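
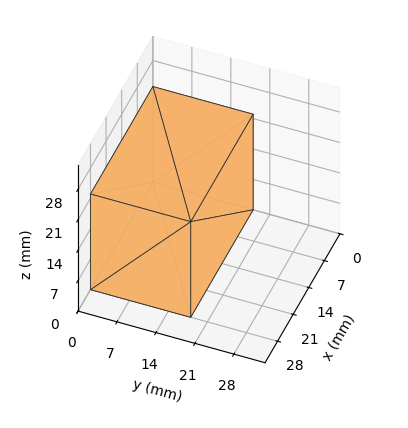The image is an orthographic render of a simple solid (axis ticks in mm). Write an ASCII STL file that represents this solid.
Reading the render: the shape is a rectangular box, roughly 28 × 18 mm footprint and 22 mm tall (dimensions read to the nearest mm from the axis ticks). For the STL, each face is triangulated and given an outward normal.

solid part
  facet normal 0.0000 0.0000 -1.0000
    outer loop
      vertex 28.00 18.00 0.00
      vertex 28.00 0.00 0.00
      vertex 0.00 0.00 0.00
    endloop
  endfacet
  facet normal 0.0000 0.0000 -1.0000
    outer loop
      vertex 0.00 18.00 0.00
      vertex 28.00 18.00 0.00
      vertex 0.00 0.00 0.00
    endloop
  endfacet
  facet normal 0.0000 0.0000 1.0000
    outer loop
      vertex 0.00 0.00 22.00
      vertex 28.00 0.00 22.00
      vertex 28.00 18.00 22.00
    endloop
  endfacet
  facet normal 0.0000 0.0000 1.0000
    outer loop
      vertex 0.00 0.00 22.00
      vertex 28.00 18.00 22.00
      vertex 0.00 18.00 22.00
    endloop
  endfacet
  facet normal 0.0000 -1.0000 0.0000
    outer loop
      vertex 0.00 0.00 0.00
      vertex 28.00 0.00 0.00
      vertex 28.00 0.00 22.00
    endloop
  endfacet
  facet normal 0.0000 -1.0000 0.0000
    outer loop
      vertex 0.00 0.00 0.00
      vertex 28.00 0.00 22.00
      vertex 0.00 0.00 22.00
    endloop
  endfacet
  facet normal 0.0000 1.0000 0.0000
    outer loop
      vertex 28.00 18.00 22.00
      vertex 28.00 18.00 0.00
      vertex 0.00 18.00 0.00
    endloop
  endfacet
  facet normal 0.0000 1.0000 0.0000
    outer loop
      vertex 0.00 18.00 22.00
      vertex 28.00 18.00 22.00
      vertex 0.00 18.00 0.00
    endloop
  endfacet
  facet normal -1.0000 0.0000 0.0000
    outer loop
      vertex 0.00 18.00 22.00
      vertex 0.00 18.00 0.00
      vertex 0.00 0.00 0.00
    endloop
  endfacet
  facet normal -1.0000 0.0000 0.0000
    outer loop
      vertex 0.00 0.00 22.00
      vertex 0.00 18.00 22.00
      vertex 0.00 0.00 0.00
    endloop
  endfacet
  facet normal 1.0000 0.0000 0.0000
    outer loop
      vertex 28.00 0.00 0.00
      vertex 28.00 18.00 0.00
      vertex 28.00 18.00 22.00
    endloop
  endfacet
  facet normal 1.0000 0.0000 0.0000
    outer loop
      vertex 28.00 0.00 0.00
      vertex 28.00 18.00 22.00
      vertex 28.00 0.00 22.00
    endloop
  endfacet
endsolid part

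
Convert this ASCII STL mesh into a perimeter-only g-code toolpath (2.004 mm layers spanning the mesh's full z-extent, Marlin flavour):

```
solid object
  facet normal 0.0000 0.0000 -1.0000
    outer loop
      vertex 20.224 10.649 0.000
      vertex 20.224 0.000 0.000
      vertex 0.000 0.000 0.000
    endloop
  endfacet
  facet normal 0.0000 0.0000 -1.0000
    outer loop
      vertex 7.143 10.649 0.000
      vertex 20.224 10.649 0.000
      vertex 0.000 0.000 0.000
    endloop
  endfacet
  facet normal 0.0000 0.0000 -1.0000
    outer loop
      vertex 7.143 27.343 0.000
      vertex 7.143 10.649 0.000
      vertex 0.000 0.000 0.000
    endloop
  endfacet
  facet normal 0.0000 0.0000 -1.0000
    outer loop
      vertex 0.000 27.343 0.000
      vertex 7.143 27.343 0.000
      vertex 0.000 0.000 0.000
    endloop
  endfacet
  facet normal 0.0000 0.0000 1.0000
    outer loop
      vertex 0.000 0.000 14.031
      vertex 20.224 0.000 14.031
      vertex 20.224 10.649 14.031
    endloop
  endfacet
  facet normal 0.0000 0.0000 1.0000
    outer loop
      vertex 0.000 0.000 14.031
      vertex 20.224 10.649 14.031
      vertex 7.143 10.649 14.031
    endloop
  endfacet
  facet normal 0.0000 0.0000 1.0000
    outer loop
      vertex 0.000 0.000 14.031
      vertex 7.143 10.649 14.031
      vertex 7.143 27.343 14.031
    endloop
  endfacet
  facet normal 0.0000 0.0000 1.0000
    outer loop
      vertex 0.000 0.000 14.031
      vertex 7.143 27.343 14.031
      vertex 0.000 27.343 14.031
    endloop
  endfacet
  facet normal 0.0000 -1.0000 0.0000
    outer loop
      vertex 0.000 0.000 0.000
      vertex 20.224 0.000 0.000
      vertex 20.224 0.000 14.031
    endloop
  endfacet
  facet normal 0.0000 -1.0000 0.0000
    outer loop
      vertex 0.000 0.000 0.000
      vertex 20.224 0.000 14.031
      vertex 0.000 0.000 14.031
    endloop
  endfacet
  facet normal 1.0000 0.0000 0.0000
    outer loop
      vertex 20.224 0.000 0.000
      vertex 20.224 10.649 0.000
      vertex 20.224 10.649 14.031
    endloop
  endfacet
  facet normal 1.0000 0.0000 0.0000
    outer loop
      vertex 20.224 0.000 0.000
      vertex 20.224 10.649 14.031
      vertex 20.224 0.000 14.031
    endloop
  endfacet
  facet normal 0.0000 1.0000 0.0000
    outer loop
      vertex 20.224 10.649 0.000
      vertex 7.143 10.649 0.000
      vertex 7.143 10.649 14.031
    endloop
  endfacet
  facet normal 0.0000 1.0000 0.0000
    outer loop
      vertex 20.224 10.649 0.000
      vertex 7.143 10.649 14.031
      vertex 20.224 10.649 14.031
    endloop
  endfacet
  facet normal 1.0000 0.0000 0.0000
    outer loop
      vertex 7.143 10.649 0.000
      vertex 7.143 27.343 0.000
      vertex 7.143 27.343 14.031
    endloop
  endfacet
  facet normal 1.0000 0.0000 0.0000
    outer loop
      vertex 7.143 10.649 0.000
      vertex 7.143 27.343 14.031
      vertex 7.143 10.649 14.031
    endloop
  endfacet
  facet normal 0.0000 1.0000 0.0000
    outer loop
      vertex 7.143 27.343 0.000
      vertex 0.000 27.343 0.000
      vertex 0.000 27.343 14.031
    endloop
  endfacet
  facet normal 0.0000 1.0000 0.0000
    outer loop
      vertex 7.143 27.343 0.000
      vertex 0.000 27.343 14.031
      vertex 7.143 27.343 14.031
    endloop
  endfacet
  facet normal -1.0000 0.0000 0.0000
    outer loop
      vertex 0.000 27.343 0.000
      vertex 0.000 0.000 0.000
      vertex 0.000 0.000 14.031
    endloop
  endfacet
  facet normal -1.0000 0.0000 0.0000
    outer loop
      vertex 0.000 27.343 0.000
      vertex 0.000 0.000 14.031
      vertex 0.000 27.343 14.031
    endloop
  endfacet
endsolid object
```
; perimeter-only toolpath
G21 ; units = mm
G90 ; absolute positioning
G28 ; home
; layer 1
G0 Z2.004
G0 X0.000 Y0.000
G1 X20.224 Y0.000
G1 X20.224 Y10.649
G1 X7.143 Y10.649
G1 X7.143 Y27.343
G1 X0.000 Y27.343
G1 X0.000 Y0.000
; layer 2
G0 Z4.009
G0 X0.000 Y0.000
G1 X20.224 Y0.000
G1 X20.224 Y10.649
G1 X7.143 Y10.649
G1 X7.143 Y27.343
G1 X0.000 Y27.343
G1 X0.000 Y0.000
; layer 3
G0 Z6.013
G0 X0.000 Y0.000
G1 X20.224 Y0.000
G1 X20.224 Y10.649
G1 X7.143 Y10.649
G1 X7.143 Y27.343
G1 X0.000 Y27.343
G1 X0.000 Y0.000
; layer 4
G0 Z8.018
G0 X0.000 Y0.000
G1 X20.224 Y0.000
G1 X20.224 Y10.649
G1 X7.143 Y10.649
G1 X7.143 Y27.343
G1 X0.000 Y27.343
G1 X0.000 Y0.000
; layer 5
G0 Z10.022
G0 X0.000 Y0.000
G1 X20.224 Y0.000
G1 X20.224 Y10.649
G1 X7.143 Y10.649
G1 X7.143 Y27.343
G1 X0.000 Y27.343
G1 X0.000 Y0.000
; layer 6
G0 Z12.027
G0 X0.000 Y0.000
G1 X20.224 Y0.000
G1 X20.224 Y10.649
G1 X7.143 Y10.649
G1 X7.143 Y27.343
G1 X0.000 Y27.343
G1 X0.000 Y0.000
; layer 7
G0 Z14.031
G0 X0.000 Y0.000
G1 X20.224 Y0.000
G1 X20.224 Y10.649
G1 X7.143 Y10.649
G1 X7.143 Y27.343
G1 X0.000 Y27.343
G1 X0.000 Y0.000
M2 ; end

The solid is an L-shaped prism: outer 20.2 × 27.3 mm, arm thicknesses ≈ 10.6 mm (horizontal) and 7.14 mm (vertical), extruded 14 mm in z. Slicing at Δz = 2.004 mm — 7 equal slices spanning the solid's height, so layer i sits at z = i·h/7 — gives 7 non-empty perimeters. Each is a 6-segment closed polygon; G0 lifts to the layer z and rapids to the start vertex, then G1 traces the edges.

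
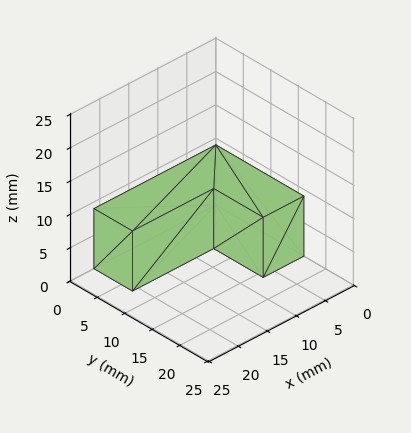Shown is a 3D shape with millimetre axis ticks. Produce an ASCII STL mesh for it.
Reading the render: the shape is an L-shaped prism: outer 21 × 16 mm, arm thicknesses ≈ 7 mm (horizontal) and 7 mm (vertical), extruded 9 mm in z (dimensions read to the nearest mm from the axis ticks). For the STL, each face is triangulated and given an outward normal.

solid part
  facet normal 0.0000 0.0000 -1.0000
    outer loop
      vertex 21.000 7.000 0.000
      vertex 21.000 0.000 0.000
      vertex 0.000 0.000 0.000
    endloop
  endfacet
  facet normal 0.0000 0.0000 -1.0000
    outer loop
      vertex 7.000 7.000 0.000
      vertex 21.000 7.000 0.000
      vertex 0.000 0.000 0.000
    endloop
  endfacet
  facet normal 0.0000 0.0000 -1.0000
    outer loop
      vertex 7.000 16.000 0.000
      vertex 7.000 7.000 0.000
      vertex 0.000 0.000 0.000
    endloop
  endfacet
  facet normal 0.0000 0.0000 -1.0000
    outer loop
      vertex 0.000 16.000 0.000
      vertex 7.000 16.000 0.000
      vertex 0.000 0.000 0.000
    endloop
  endfacet
  facet normal 0.0000 0.0000 1.0000
    outer loop
      vertex 0.000 0.000 9.000
      vertex 21.000 0.000 9.000
      vertex 21.000 7.000 9.000
    endloop
  endfacet
  facet normal 0.0000 0.0000 1.0000
    outer loop
      vertex 0.000 0.000 9.000
      vertex 21.000 7.000 9.000
      vertex 7.000 7.000 9.000
    endloop
  endfacet
  facet normal 0.0000 0.0000 1.0000
    outer loop
      vertex 0.000 0.000 9.000
      vertex 7.000 7.000 9.000
      vertex 7.000 16.000 9.000
    endloop
  endfacet
  facet normal 0.0000 0.0000 1.0000
    outer loop
      vertex 0.000 0.000 9.000
      vertex 7.000 16.000 9.000
      vertex 0.000 16.000 9.000
    endloop
  endfacet
  facet normal 0.0000 -1.0000 0.0000
    outer loop
      vertex 0.000 0.000 0.000
      vertex 21.000 0.000 0.000
      vertex 21.000 0.000 9.000
    endloop
  endfacet
  facet normal 0.0000 -1.0000 0.0000
    outer loop
      vertex 0.000 0.000 0.000
      vertex 21.000 0.000 9.000
      vertex 0.000 0.000 9.000
    endloop
  endfacet
  facet normal 1.0000 0.0000 0.0000
    outer loop
      vertex 21.000 0.000 0.000
      vertex 21.000 7.000 0.000
      vertex 21.000 7.000 9.000
    endloop
  endfacet
  facet normal 1.0000 0.0000 0.0000
    outer loop
      vertex 21.000 0.000 0.000
      vertex 21.000 7.000 9.000
      vertex 21.000 0.000 9.000
    endloop
  endfacet
  facet normal 0.0000 1.0000 0.0000
    outer loop
      vertex 21.000 7.000 0.000
      vertex 7.000 7.000 0.000
      vertex 7.000 7.000 9.000
    endloop
  endfacet
  facet normal 0.0000 1.0000 0.0000
    outer loop
      vertex 21.000 7.000 0.000
      vertex 7.000 7.000 9.000
      vertex 21.000 7.000 9.000
    endloop
  endfacet
  facet normal 1.0000 0.0000 0.0000
    outer loop
      vertex 7.000 7.000 0.000
      vertex 7.000 16.000 0.000
      vertex 7.000 16.000 9.000
    endloop
  endfacet
  facet normal 1.0000 0.0000 0.0000
    outer loop
      vertex 7.000 7.000 0.000
      vertex 7.000 16.000 9.000
      vertex 7.000 7.000 9.000
    endloop
  endfacet
  facet normal 0.0000 1.0000 0.0000
    outer loop
      vertex 7.000 16.000 0.000
      vertex 0.000 16.000 0.000
      vertex 0.000 16.000 9.000
    endloop
  endfacet
  facet normal 0.0000 1.0000 0.0000
    outer loop
      vertex 7.000 16.000 0.000
      vertex 0.000 16.000 9.000
      vertex 7.000 16.000 9.000
    endloop
  endfacet
  facet normal -1.0000 0.0000 0.0000
    outer loop
      vertex 0.000 16.000 0.000
      vertex 0.000 0.000 0.000
      vertex 0.000 0.000 9.000
    endloop
  endfacet
  facet normal -1.0000 0.0000 0.0000
    outer loop
      vertex 0.000 16.000 0.000
      vertex 0.000 0.000 9.000
      vertex 0.000 16.000 9.000
    endloop
  endfacet
endsolid part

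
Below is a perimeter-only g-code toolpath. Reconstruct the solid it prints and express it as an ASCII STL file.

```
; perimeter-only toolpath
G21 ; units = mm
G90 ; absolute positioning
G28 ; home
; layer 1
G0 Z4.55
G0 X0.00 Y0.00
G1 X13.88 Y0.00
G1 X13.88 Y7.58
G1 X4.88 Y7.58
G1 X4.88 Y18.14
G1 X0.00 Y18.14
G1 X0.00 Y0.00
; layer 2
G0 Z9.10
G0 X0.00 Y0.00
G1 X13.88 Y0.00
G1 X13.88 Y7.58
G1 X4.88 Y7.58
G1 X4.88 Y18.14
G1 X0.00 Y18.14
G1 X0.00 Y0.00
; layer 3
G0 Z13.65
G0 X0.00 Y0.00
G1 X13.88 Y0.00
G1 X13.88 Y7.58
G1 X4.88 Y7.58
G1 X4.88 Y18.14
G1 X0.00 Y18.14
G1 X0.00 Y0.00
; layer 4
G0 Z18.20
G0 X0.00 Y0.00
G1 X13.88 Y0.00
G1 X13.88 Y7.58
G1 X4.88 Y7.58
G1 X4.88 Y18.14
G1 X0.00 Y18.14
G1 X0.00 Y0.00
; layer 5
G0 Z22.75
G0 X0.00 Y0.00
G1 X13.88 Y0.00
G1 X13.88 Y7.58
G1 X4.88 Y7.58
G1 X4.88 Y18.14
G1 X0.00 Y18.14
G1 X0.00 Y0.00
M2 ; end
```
solid part
  facet normal 0.0000 0.0000 -1.0000
    outer loop
      vertex 13.88 7.58 0.00
      vertex 13.88 0.00 0.00
      vertex 0.00 0.00 0.00
    endloop
  endfacet
  facet normal 0.0000 0.0000 -1.0000
    outer loop
      vertex 4.88 7.58 0.00
      vertex 13.88 7.58 0.00
      vertex 0.00 0.00 0.00
    endloop
  endfacet
  facet normal 0.0000 0.0000 -1.0000
    outer loop
      vertex 4.88 18.14 0.00
      vertex 4.88 7.58 0.00
      vertex 0.00 0.00 0.00
    endloop
  endfacet
  facet normal 0.0000 0.0000 -1.0000
    outer loop
      vertex 0.00 18.14 0.00
      vertex 4.88 18.14 0.00
      vertex 0.00 0.00 0.00
    endloop
  endfacet
  facet normal 0.0000 0.0000 1.0000
    outer loop
      vertex 0.00 0.00 22.75
      vertex 13.88 0.00 22.75
      vertex 13.88 7.58 22.75
    endloop
  endfacet
  facet normal 0.0000 0.0000 1.0000
    outer loop
      vertex 0.00 0.00 22.75
      vertex 13.88 7.58 22.75
      vertex 4.88 7.58 22.75
    endloop
  endfacet
  facet normal 0.0000 0.0000 1.0000
    outer loop
      vertex 0.00 0.00 22.75
      vertex 4.88 7.58 22.75
      vertex 4.88 18.14 22.75
    endloop
  endfacet
  facet normal 0.0000 0.0000 1.0000
    outer loop
      vertex 0.00 0.00 22.75
      vertex 4.88 18.14 22.75
      vertex 0.00 18.14 22.75
    endloop
  endfacet
  facet normal 0.0000 -1.0000 0.0000
    outer loop
      vertex 0.00 0.00 0.00
      vertex 13.88 0.00 0.00
      vertex 13.88 0.00 22.75
    endloop
  endfacet
  facet normal 0.0000 -1.0000 0.0000
    outer loop
      vertex 0.00 0.00 0.00
      vertex 13.88 0.00 22.75
      vertex 0.00 0.00 22.75
    endloop
  endfacet
  facet normal 1.0000 0.0000 0.0000
    outer loop
      vertex 13.88 0.00 0.00
      vertex 13.88 7.58 0.00
      vertex 13.88 7.58 22.75
    endloop
  endfacet
  facet normal 1.0000 0.0000 0.0000
    outer loop
      vertex 13.88 0.00 0.00
      vertex 13.88 7.58 22.75
      vertex 13.88 0.00 22.75
    endloop
  endfacet
  facet normal 0.0000 1.0000 0.0000
    outer loop
      vertex 13.88 7.58 0.00
      vertex 4.88 7.58 0.00
      vertex 4.88 7.58 22.75
    endloop
  endfacet
  facet normal 0.0000 1.0000 0.0000
    outer loop
      vertex 13.88 7.58 0.00
      vertex 4.88 7.58 22.75
      vertex 13.88 7.58 22.75
    endloop
  endfacet
  facet normal 1.0000 0.0000 0.0000
    outer loop
      vertex 4.88 7.58 0.00
      vertex 4.88 18.14 0.00
      vertex 4.88 18.14 22.75
    endloop
  endfacet
  facet normal 1.0000 0.0000 0.0000
    outer loop
      vertex 4.88 7.58 0.00
      vertex 4.88 18.14 22.75
      vertex 4.88 7.58 22.75
    endloop
  endfacet
  facet normal 0.0000 1.0000 0.0000
    outer loop
      vertex 4.88 18.14 0.00
      vertex 0.00 18.14 0.00
      vertex 0.00 18.14 22.75
    endloop
  endfacet
  facet normal 0.0000 1.0000 0.0000
    outer loop
      vertex 4.88 18.14 0.00
      vertex 0.00 18.14 22.75
      vertex 4.88 18.14 22.75
    endloop
  endfacet
  facet normal -1.0000 0.0000 0.0000
    outer loop
      vertex 0.00 18.14 0.00
      vertex 0.00 0.00 0.00
      vertex 0.00 0.00 22.75
    endloop
  endfacet
  facet normal -1.0000 0.0000 0.0000
    outer loop
      vertex 0.00 18.14 0.00
      vertex 0.00 0.00 22.75
      vertex 0.00 18.14 22.75
    endloop
  endfacet
endsolid part

The G0 Z moves step by Δz≈4.55 mm. Every layer's G1 loop is the same polygon, so the solid is a straight extrusion of it from z=0 to z≈22.8. Closing with flat bottom and top caps and triangulating gives 20 facets — an L-shaped prism: outer 13.9 × 18.1 mm, arm thicknesses ≈ 7.58 mm (horizontal) and 4.88 mm (vertical), extruded 22.8 mm in z.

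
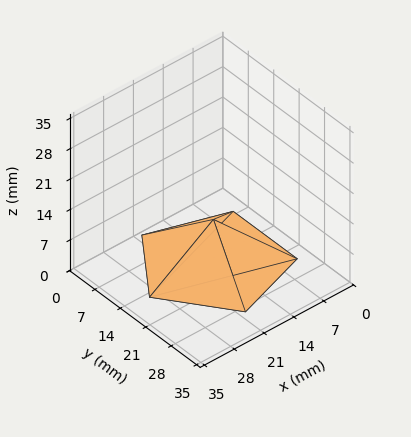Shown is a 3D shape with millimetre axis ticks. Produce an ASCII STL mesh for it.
Reading the render: the shape is a regular 5-sided pyramid, base circumscribed radius ≈ 15 mm, apex at z ≈ 10 mm (dimensions read to the nearest mm from the axis ticks). For the STL, each face is triangulated and given an outward normal.

solid part
  facet normal 0.0000 0.0000 -1.0000
    outer loop
      vertex 2.86 23.82 0.00
      vertex 19.64 29.27 0.00
      vertex 30.00 15.00 0.00
    endloop
  endfacet
  facet normal 0.0000 0.0000 -1.0000
    outer loop
      vertex 2.86 6.18 0.00
      vertex 2.86 23.82 0.00
      vertex 30.00 15.00 0.00
    endloop
  endfacet
  facet normal 0.0000 0.0000 -1.0000
    outer loop
      vertex 19.64 0.73 0.00
      vertex 2.86 6.18 0.00
      vertex 30.00 15.00 0.00
    endloop
  endfacet
  facet normal 0.5145 0.3736 0.7718
    outer loop
      vertex 30.00 15.00 0.00
      vertex 19.64 29.27 0.00
      vertex 15.00 15.00 10.00
    endloop
  endfacet
  facet normal -0.1964 0.6047 0.7718
    outer loop
      vertex 19.64 29.27 0.00
      vertex 2.86 23.82 0.00
      vertex 15.00 15.00 10.00
    endloop
  endfacet
  facet normal -0.6358 0.0000 0.7719
    outer loop
      vertex 2.86 23.82 0.00
      vertex 2.86 6.18 0.00
      vertex 15.00 15.00 10.00
    endloop
  endfacet
  facet normal -0.1964 -0.6047 0.7718
    outer loop
      vertex 2.86 6.18 0.00
      vertex 19.64 0.73 0.00
      vertex 15.00 15.00 10.00
    endloop
  endfacet
  facet normal 0.5145 -0.3736 0.7718
    outer loop
      vertex 19.64 0.73 0.00
      vertex 30.00 15.00 0.00
      vertex 15.00 15.00 10.00
    endloop
  endfacet
endsolid part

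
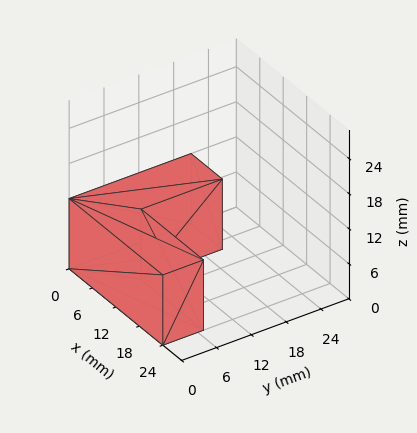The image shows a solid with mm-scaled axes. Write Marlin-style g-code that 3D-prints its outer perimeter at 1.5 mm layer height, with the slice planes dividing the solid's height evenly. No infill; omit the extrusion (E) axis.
Reading the render: the shape is an L-shaped prism: outer 24 × 21 mm, arm thicknesses ≈ 7 mm (horizontal) and 8 mm (vertical), extruded 12 mm in z (dimensions read to the nearest mm from the axis ticks). For the g-code, the solid's height is divided into equal slices at the stated Δz and each level perimeter traced with G1 moves after a G0 lift.

; perimeter-only toolpath
G21 ; units = mm
G90 ; absolute positioning
G28 ; home
; layer 1
G0 Z1.5
G0 X0.0 Y0.0
G1 X24.0 Y0.0
G1 X24.0 Y7.0
G1 X8.0 Y7.0
G1 X8.0 Y21.0
G1 X0.0 Y21.0
G1 X0.0 Y0.0
; layer 2
G0 Z3.0
G0 X0.0 Y0.0
G1 X24.0 Y0.0
G1 X24.0 Y7.0
G1 X8.0 Y7.0
G1 X8.0 Y21.0
G1 X0.0 Y21.0
G1 X0.0 Y0.0
; layer 3
G0 Z4.5
G0 X0.0 Y0.0
G1 X24.0 Y0.0
G1 X24.0 Y7.0
G1 X8.0 Y7.0
G1 X8.0 Y21.0
G1 X0.0 Y21.0
G1 X0.0 Y0.0
; layer 4
G0 Z6.0
G0 X0.0 Y0.0
G1 X24.0 Y0.0
G1 X24.0 Y7.0
G1 X8.0 Y7.0
G1 X8.0 Y21.0
G1 X0.0 Y21.0
G1 X0.0 Y0.0
; layer 5
G0 Z7.5
G0 X0.0 Y0.0
G1 X24.0 Y0.0
G1 X24.0 Y7.0
G1 X8.0 Y7.0
G1 X8.0 Y21.0
G1 X0.0 Y21.0
G1 X0.0 Y0.0
; layer 6
G0 Z9.0
G0 X0.0 Y0.0
G1 X24.0 Y0.0
G1 X24.0 Y7.0
G1 X8.0 Y7.0
G1 X8.0 Y21.0
G1 X0.0 Y21.0
G1 X0.0 Y0.0
; layer 7
G0 Z10.5
G0 X0.0 Y0.0
G1 X24.0 Y0.0
G1 X24.0 Y7.0
G1 X8.0 Y7.0
G1 X8.0 Y21.0
G1 X0.0 Y21.0
G1 X0.0 Y0.0
; layer 8
G0 Z12.0
G0 X0.0 Y0.0
G1 X24.0 Y0.0
G1 X24.0 Y7.0
G1 X8.0 Y7.0
G1 X8.0 Y21.0
G1 X0.0 Y21.0
G1 X0.0 Y0.0
M2 ; end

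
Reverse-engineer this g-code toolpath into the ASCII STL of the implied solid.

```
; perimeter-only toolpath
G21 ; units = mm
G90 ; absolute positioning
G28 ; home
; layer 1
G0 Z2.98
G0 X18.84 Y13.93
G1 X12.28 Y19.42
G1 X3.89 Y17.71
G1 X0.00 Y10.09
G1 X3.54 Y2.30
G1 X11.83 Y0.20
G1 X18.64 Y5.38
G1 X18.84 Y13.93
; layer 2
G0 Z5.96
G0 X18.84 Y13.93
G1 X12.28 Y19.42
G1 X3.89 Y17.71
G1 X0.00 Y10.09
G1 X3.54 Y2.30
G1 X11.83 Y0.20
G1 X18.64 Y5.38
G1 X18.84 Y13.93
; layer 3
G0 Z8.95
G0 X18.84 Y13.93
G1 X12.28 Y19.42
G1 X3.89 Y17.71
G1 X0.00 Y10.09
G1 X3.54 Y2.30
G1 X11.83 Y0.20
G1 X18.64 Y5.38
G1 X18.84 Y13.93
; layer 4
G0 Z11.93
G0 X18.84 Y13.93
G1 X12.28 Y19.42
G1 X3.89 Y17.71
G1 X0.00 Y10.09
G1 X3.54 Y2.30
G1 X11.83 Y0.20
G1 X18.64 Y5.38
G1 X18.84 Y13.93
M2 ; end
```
solid part
  facet normal 0.0000 0.0000 -1.0000
    outer loop
      vertex 3.89 17.71 0.00
      vertex 12.28 19.42 0.00
      vertex 18.84 13.93 0.00
    endloop
  endfacet
  facet normal 0.0000 0.0000 -1.0000
    outer loop
      vertex 0.00 10.09 0.00
      vertex 3.89 17.71 0.00
      vertex 18.84 13.93 0.00
    endloop
  endfacet
  facet normal 0.0000 0.0000 -1.0000
    outer loop
      vertex 3.54 2.30 0.00
      vertex 0.00 10.09 0.00
      vertex 18.84 13.93 0.00
    endloop
  endfacet
  facet normal 0.0000 0.0000 -1.0000
    outer loop
      vertex 11.83 0.20 0.00
      vertex 3.54 2.30 0.00
      vertex 18.84 13.93 0.00
    endloop
  endfacet
  facet normal 0.0000 0.0000 -1.0000
    outer loop
      vertex 18.64 5.38 0.00
      vertex 11.83 0.20 0.00
      vertex 18.84 13.93 0.00
    endloop
  endfacet
  facet normal 0.0000 0.0000 1.0000
    outer loop
      vertex 18.84 13.93 11.93
      vertex 12.28 19.42 11.93
      vertex 3.89 17.71 11.93
    endloop
  endfacet
  facet normal 0.0000 0.0000 1.0000
    outer loop
      vertex 18.84 13.93 11.93
      vertex 3.89 17.71 11.93
      vertex 0.00 10.09 11.93
    endloop
  endfacet
  facet normal 0.0000 0.0000 1.0000
    outer loop
      vertex 18.84 13.93 11.93
      vertex 0.00 10.09 11.93
      vertex 3.54 2.30 11.93
    endloop
  endfacet
  facet normal 0.0000 0.0000 1.0000
    outer loop
      vertex 18.84 13.93 11.93
      vertex 3.54 2.30 11.93
      vertex 11.83 0.20 11.93
    endloop
  endfacet
  facet normal 0.0000 0.0000 1.0000
    outer loop
      vertex 18.84 13.93 11.93
      vertex 11.83 0.20 11.93
      vertex 18.64 5.38 11.93
    endloop
  endfacet
  facet normal 0.6418 0.7669 0.0000
    outer loop
      vertex 18.84 13.93 0.00
      vertex 12.28 19.42 0.00
      vertex 12.28 19.42 11.93
    endloop
  endfacet
  facet normal 0.6418 0.7669 0.0000
    outer loop
      vertex 18.84 13.93 0.00
      vertex 12.28 19.42 11.93
      vertex 18.84 13.93 11.93
    endloop
  endfacet
  facet normal -0.1997 0.9799 0.0000
    outer loop
      vertex 12.28 19.42 0.00
      vertex 3.89 17.71 0.00
      vertex 3.89 17.71 11.93
    endloop
  endfacet
  facet normal -0.1997 0.9799 0.0000
    outer loop
      vertex 12.28 19.42 0.00
      vertex 3.89 17.71 11.93
      vertex 12.28 19.42 11.93
    endloop
  endfacet
  facet normal -0.8907 0.4547 0.0000
    outer loop
      vertex 3.89 17.71 0.00
      vertex 0.00 10.09 0.00
      vertex 0.00 10.09 11.93
    endloop
  endfacet
  facet normal -0.8907 0.4547 0.0000
    outer loop
      vertex 3.89 17.71 0.00
      vertex 0.00 10.09 11.93
      vertex 3.89 17.71 11.93
    endloop
  endfacet
  facet normal -0.9104 -0.4137 0.0000
    outer loop
      vertex 0.00 10.09 0.00
      vertex 3.54 2.30 0.00
      vertex 3.54 2.30 11.93
    endloop
  endfacet
  facet normal -0.9104 -0.4137 0.0000
    outer loop
      vertex 0.00 10.09 0.00
      vertex 3.54 2.30 11.93
      vertex 0.00 10.09 11.93
    endloop
  endfacet
  facet normal -0.2456 -0.9694 0.0000
    outer loop
      vertex 3.54 2.30 0.00
      vertex 11.83 0.20 0.00
      vertex 11.83 0.20 11.93
    endloop
  endfacet
  facet normal -0.2456 -0.9694 0.0000
    outer loop
      vertex 3.54 2.30 0.00
      vertex 11.83 0.20 11.93
      vertex 3.54 2.30 11.93
    endloop
  endfacet
  facet normal 0.6054 -0.7959 0.0000
    outer loop
      vertex 11.83 0.20 0.00
      vertex 18.64 5.38 0.00
      vertex 18.64 5.38 11.93
    endloop
  endfacet
  facet normal 0.6054 -0.7959 0.0000
    outer loop
      vertex 11.83 0.20 0.00
      vertex 18.64 5.38 11.93
      vertex 11.83 0.20 11.93
    endloop
  endfacet
  facet normal 0.9997 -0.0234 0.0000
    outer loop
      vertex 18.64 5.38 0.00
      vertex 18.84 13.93 0.00
      vertex 18.84 13.93 11.93
    endloop
  endfacet
  facet normal 0.9997 -0.0234 0.0000
    outer loop
      vertex 18.64 5.38 0.00
      vertex 18.84 13.93 11.93
      vertex 18.64 5.38 11.93
    endloop
  endfacet
endsolid part

The G0 Z moves step by Δz≈2.98 mm. Every layer's G1 loop is the same polygon, so the solid is a straight extrusion of it from z=0 to z≈11.9. Closing with flat bottom and top caps and triangulating gives 24 facets — a regular 7-sided prism (a cylinder approximated with 7 flat sides), circumscribed radius ≈ 9.86 mm, height ≈ 11.9 mm.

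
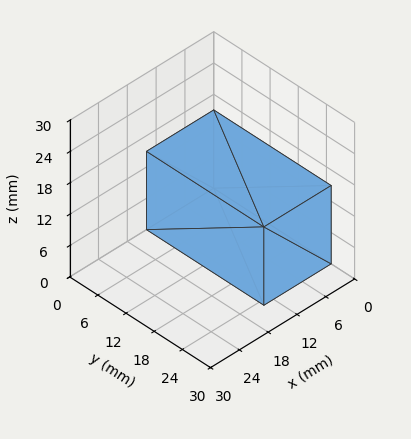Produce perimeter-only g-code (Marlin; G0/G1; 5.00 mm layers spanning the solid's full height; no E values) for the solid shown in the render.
Reading the render: the shape is a rectangular box, roughly 14 × 25 mm footprint and 15 mm tall (dimensions read to the nearest mm from the axis ticks). For the g-code, the solid's height is divided into equal slices at the stated Δz and each level perimeter traced with G1 moves after a G0 lift.

; perimeter-only toolpath
G21 ; units = mm
G90 ; absolute positioning
G28 ; home
; layer 1
G0 Z5.00
G0 X0.00 Y0.00
G1 X14.00 Y0.00
G1 X14.00 Y25.00
G1 X0.00 Y25.00
G1 X0.00 Y0.00
; layer 2
G0 Z10.00
G0 X0.00 Y0.00
G1 X14.00 Y0.00
G1 X14.00 Y25.00
G1 X0.00 Y25.00
G1 X0.00 Y0.00
; layer 3
G0 Z15.00
G0 X0.00 Y0.00
G1 X14.00 Y0.00
G1 X14.00 Y25.00
G1 X0.00 Y25.00
G1 X0.00 Y0.00
M2 ; end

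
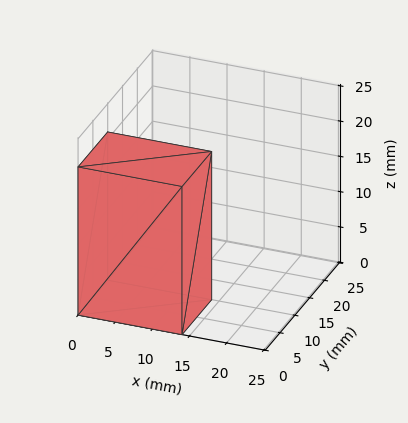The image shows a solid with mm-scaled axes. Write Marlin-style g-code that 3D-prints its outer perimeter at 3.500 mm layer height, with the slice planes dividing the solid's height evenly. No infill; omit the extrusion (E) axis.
Reading the render: the shape is a rectangular box, roughly 14 × 10 mm footprint and 21 mm tall (dimensions read to the nearest mm from the axis ticks). For the g-code, the solid's height is divided into equal slices at the stated Δz and each level perimeter traced with G1 moves after a G0 lift.

; perimeter-only toolpath
G21 ; units = mm
G90 ; absolute positioning
G28 ; home
; layer 1
G0 Z3.500
G0 X0.000 Y0.000
G1 X14.000 Y0.000
G1 X14.000 Y10.000
G1 X0.000 Y10.000
G1 X0.000 Y0.000
; layer 2
G0 Z7.000
G0 X0.000 Y0.000
G1 X14.000 Y0.000
G1 X14.000 Y10.000
G1 X0.000 Y10.000
G1 X0.000 Y0.000
; layer 3
G0 Z10.500
G0 X0.000 Y0.000
G1 X14.000 Y0.000
G1 X14.000 Y10.000
G1 X0.000 Y10.000
G1 X0.000 Y0.000
; layer 4
G0 Z14.000
G0 X0.000 Y0.000
G1 X14.000 Y0.000
G1 X14.000 Y10.000
G1 X0.000 Y10.000
G1 X0.000 Y0.000
; layer 5
G0 Z17.500
G0 X0.000 Y0.000
G1 X14.000 Y0.000
G1 X14.000 Y10.000
G1 X0.000 Y10.000
G1 X0.000 Y0.000
; layer 6
G0 Z21.000
G0 X0.000 Y0.000
G1 X14.000 Y0.000
G1 X14.000 Y10.000
G1 X0.000 Y10.000
G1 X0.000 Y0.000
M2 ; end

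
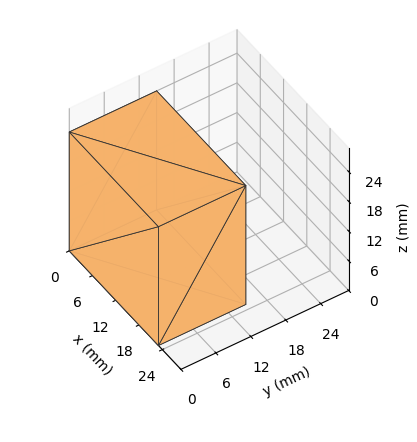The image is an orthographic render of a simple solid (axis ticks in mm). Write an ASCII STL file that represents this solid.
Reading the render: the shape is a rectangular box, roughly 23 × 15 mm footprint and 24 mm tall (dimensions read to the nearest mm from the axis ticks). For the STL, each face is triangulated and given an outward normal.

solid part
  facet normal 0.0000 0.0000 -1.0000
    outer loop
      vertex 23.000 15.000 0.000
      vertex 23.000 0.000 0.000
      vertex 0.000 0.000 0.000
    endloop
  endfacet
  facet normal 0.0000 0.0000 -1.0000
    outer loop
      vertex 0.000 15.000 0.000
      vertex 23.000 15.000 0.000
      vertex 0.000 0.000 0.000
    endloop
  endfacet
  facet normal 0.0000 0.0000 1.0000
    outer loop
      vertex 0.000 0.000 24.000
      vertex 23.000 0.000 24.000
      vertex 23.000 15.000 24.000
    endloop
  endfacet
  facet normal 0.0000 0.0000 1.0000
    outer loop
      vertex 0.000 0.000 24.000
      vertex 23.000 15.000 24.000
      vertex 0.000 15.000 24.000
    endloop
  endfacet
  facet normal 0.0000 -1.0000 0.0000
    outer loop
      vertex 0.000 0.000 0.000
      vertex 23.000 0.000 0.000
      vertex 23.000 0.000 24.000
    endloop
  endfacet
  facet normal 0.0000 -1.0000 0.0000
    outer loop
      vertex 0.000 0.000 0.000
      vertex 23.000 0.000 24.000
      vertex 0.000 0.000 24.000
    endloop
  endfacet
  facet normal 0.0000 1.0000 0.0000
    outer loop
      vertex 23.000 15.000 24.000
      vertex 23.000 15.000 0.000
      vertex 0.000 15.000 0.000
    endloop
  endfacet
  facet normal 0.0000 1.0000 0.0000
    outer loop
      vertex 0.000 15.000 24.000
      vertex 23.000 15.000 24.000
      vertex 0.000 15.000 0.000
    endloop
  endfacet
  facet normal -1.0000 0.0000 0.0000
    outer loop
      vertex 0.000 15.000 24.000
      vertex 0.000 15.000 0.000
      vertex 0.000 0.000 0.000
    endloop
  endfacet
  facet normal -1.0000 0.0000 0.0000
    outer loop
      vertex 0.000 0.000 24.000
      vertex 0.000 15.000 24.000
      vertex 0.000 0.000 0.000
    endloop
  endfacet
  facet normal 1.0000 0.0000 0.0000
    outer loop
      vertex 23.000 0.000 0.000
      vertex 23.000 15.000 0.000
      vertex 23.000 15.000 24.000
    endloop
  endfacet
  facet normal 1.0000 0.0000 0.0000
    outer loop
      vertex 23.000 0.000 0.000
      vertex 23.000 15.000 24.000
      vertex 23.000 0.000 24.000
    endloop
  endfacet
endsolid part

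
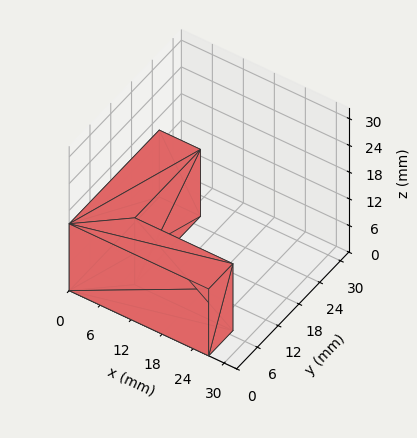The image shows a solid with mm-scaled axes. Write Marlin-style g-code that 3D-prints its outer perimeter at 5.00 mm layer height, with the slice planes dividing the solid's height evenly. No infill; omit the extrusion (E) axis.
Reading the render: the shape is an L-shaped prism: outer 27 × 26 mm, arm thicknesses ≈ 7 mm (horizontal) and 8 mm (vertical), extruded 15 mm in z (dimensions read to the nearest mm from the axis ticks). For the g-code, the solid's height is divided into equal slices at the stated Δz and each level perimeter traced with G1 moves after a G0 lift.

; perimeter-only toolpath
G21 ; units = mm
G90 ; absolute positioning
G28 ; home
; layer 1
G0 Z5.00
G0 X0.00 Y0.00
G1 X27.00 Y0.00
G1 X27.00 Y7.00
G1 X8.00 Y7.00
G1 X8.00 Y26.00
G1 X0.00 Y26.00
G1 X0.00 Y0.00
; layer 2
G0 Z10.00
G0 X0.00 Y0.00
G1 X27.00 Y0.00
G1 X27.00 Y7.00
G1 X8.00 Y7.00
G1 X8.00 Y26.00
G1 X0.00 Y26.00
G1 X0.00 Y0.00
; layer 3
G0 Z15.00
G0 X0.00 Y0.00
G1 X27.00 Y0.00
G1 X27.00 Y7.00
G1 X8.00 Y7.00
G1 X8.00 Y26.00
G1 X0.00 Y26.00
G1 X0.00 Y0.00
M2 ; end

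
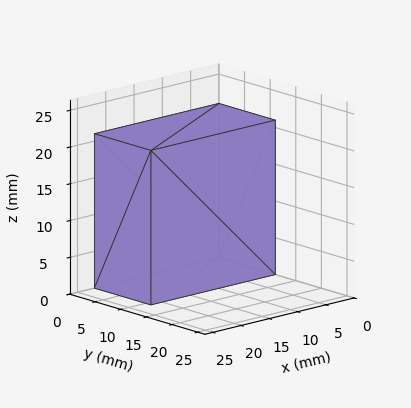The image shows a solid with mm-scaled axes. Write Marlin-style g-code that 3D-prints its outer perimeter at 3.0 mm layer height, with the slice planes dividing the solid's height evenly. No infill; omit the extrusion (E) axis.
Reading the render: the shape is a rectangular box, roughly 22 × 11 mm footprint and 21 mm tall (dimensions read to the nearest mm from the axis ticks). For the g-code, the solid's height is divided into equal slices at the stated Δz and each level perimeter traced with G1 moves after a G0 lift.

; perimeter-only toolpath
G21 ; units = mm
G90 ; absolute positioning
G28 ; home
; layer 1
G0 Z3.0
G0 X0.0 Y0.0
G1 X22.0 Y0.0
G1 X22.0 Y11.0
G1 X0.0 Y11.0
G1 X0.0 Y0.0
; layer 2
G0 Z6.0
G0 X0.0 Y0.0
G1 X22.0 Y0.0
G1 X22.0 Y11.0
G1 X0.0 Y11.0
G1 X0.0 Y0.0
; layer 3
G0 Z9.0
G0 X0.0 Y0.0
G1 X22.0 Y0.0
G1 X22.0 Y11.0
G1 X0.0 Y11.0
G1 X0.0 Y0.0
; layer 4
G0 Z12.0
G0 X0.0 Y0.0
G1 X22.0 Y0.0
G1 X22.0 Y11.0
G1 X0.0 Y11.0
G1 X0.0 Y0.0
; layer 5
G0 Z15.0
G0 X0.0 Y0.0
G1 X22.0 Y0.0
G1 X22.0 Y11.0
G1 X0.0 Y11.0
G1 X0.0 Y0.0
; layer 6
G0 Z18.0
G0 X0.0 Y0.0
G1 X22.0 Y0.0
G1 X22.0 Y11.0
G1 X0.0 Y11.0
G1 X0.0 Y0.0
; layer 7
G0 Z21.0
G0 X0.0 Y0.0
G1 X22.0 Y0.0
G1 X22.0 Y11.0
G1 X0.0 Y11.0
G1 X0.0 Y0.0
M2 ; end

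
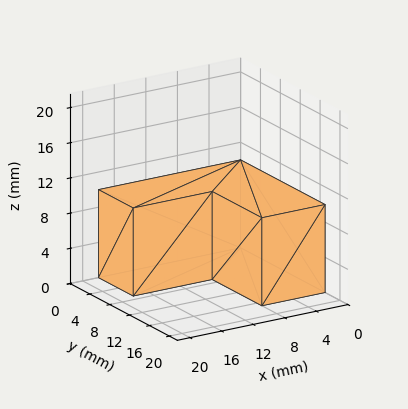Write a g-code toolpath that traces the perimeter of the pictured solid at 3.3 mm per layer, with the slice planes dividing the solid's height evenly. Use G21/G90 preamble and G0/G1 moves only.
Reading the render: the shape is an L-shaped prism: outer 18 × 17 mm, arm thicknesses ≈ 7 mm (horizontal) and 8 mm (vertical), extruded 10 mm in z (dimensions read to the nearest mm from the axis ticks). For the g-code, the solid's height is divided into equal slices at the stated Δz and each level perimeter traced with G1 moves after a G0 lift.

; perimeter-only toolpath
G21 ; units = mm
G90 ; absolute positioning
G28 ; home
; layer 1
G0 Z3.3
G0 X0.0 Y0.0
G1 X18.0 Y0.0
G1 X18.0 Y7.0
G1 X8.0 Y7.0
G1 X8.0 Y17.0
G1 X0.0 Y17.0
G1 X0.0 Y0.0
; layer 2
G0 Z6.7
G0 X0.0 Y0.0
G1 X18.0 Y0.0
G1 X18.0 Y7.0
G1 X8.0 Y7.0
G1 X8.0 Y17.0
G1 X0.0 Y17.0
G1 X0.0 Y0.0
; layer 3
G0 Z10.0
G0 X0.0 Y0.0
G1 X18.0 Y0.0
G1 X18.0 Y7.0
G1 X8.0 Y7.0
G1 X8.0 Y17.0
G1 X0.0 Y17.0
G1 X0.0 Y0.0
M2 ; end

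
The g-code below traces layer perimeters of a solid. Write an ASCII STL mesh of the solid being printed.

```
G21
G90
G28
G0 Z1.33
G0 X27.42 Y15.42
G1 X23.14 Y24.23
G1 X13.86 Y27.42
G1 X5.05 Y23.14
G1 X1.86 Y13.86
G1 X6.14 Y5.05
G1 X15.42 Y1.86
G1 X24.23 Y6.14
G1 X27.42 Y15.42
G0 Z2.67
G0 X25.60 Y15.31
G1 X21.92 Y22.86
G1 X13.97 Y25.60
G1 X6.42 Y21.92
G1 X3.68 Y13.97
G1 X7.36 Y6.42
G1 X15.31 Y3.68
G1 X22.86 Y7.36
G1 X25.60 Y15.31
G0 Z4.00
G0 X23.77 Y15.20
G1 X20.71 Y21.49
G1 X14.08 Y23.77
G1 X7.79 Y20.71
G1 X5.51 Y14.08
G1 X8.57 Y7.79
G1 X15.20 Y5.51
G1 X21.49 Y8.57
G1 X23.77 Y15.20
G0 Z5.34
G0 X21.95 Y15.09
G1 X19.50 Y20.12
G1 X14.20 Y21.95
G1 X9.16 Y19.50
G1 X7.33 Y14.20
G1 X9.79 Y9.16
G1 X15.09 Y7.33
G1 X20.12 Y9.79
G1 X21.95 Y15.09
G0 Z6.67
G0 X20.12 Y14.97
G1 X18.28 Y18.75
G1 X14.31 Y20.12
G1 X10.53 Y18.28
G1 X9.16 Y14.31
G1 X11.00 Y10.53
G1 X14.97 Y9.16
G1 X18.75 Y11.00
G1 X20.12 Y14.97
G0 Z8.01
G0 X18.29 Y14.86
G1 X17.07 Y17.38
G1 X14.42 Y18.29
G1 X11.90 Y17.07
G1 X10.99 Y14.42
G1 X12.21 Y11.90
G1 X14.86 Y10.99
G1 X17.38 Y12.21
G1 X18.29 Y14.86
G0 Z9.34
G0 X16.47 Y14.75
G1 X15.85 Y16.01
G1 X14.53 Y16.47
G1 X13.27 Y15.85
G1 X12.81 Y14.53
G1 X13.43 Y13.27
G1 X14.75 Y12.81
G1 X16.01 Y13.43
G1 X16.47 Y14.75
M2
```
solid part
  facet normal 0.0000 0.0000 -1.0000
    outer loop
      vertex 13.75 29.25 0.00
      vertex 24.35 25.60 0.00
      vertex 29.25 15.53 0.00
    endloop
  endfacet
  facet normal 0.0000 0.0000 -1.0000
    outer loop
      vertex 3.68 24.35 0.00
      vertex 13.75 29.25 0.00
      vertex 29.25 15.53 0.00
    endloop
  endfacet
  facet normal 0.0000 0.0000 -1.0000
    outer loop
      vertex 0.03 13.75 0.00
      vertex 3.68 24.35 0.00
      vertex 29.25 15.53 0.00
    endloop
  endfacet
  facet normal 0.0000 0.0000 -1.0000
    outer loop
      vertex 4.93 3.68 0.00
      vertex 0.03 13.75 0.00
      vertex 29.25 15.53 0.00
    endloop
  endfacet
  facet normal 0.0000 0.0000 -1.0000
    outer loop
      vertex 15.53 0.03 0.00
      vertex 4.93 3.68 0.00
      vertex 29.25 15.53 0.00
    endloop
  endfacet
  facet normal 0.0000 0.0000 -1.0000
    outer loop
      vertex 25.60 4.93 0.00
      vertex 15.53 0.03 0.00
      vertex 29.25 15.53 0.00
    endloop
  endfacet
  facet normal 0.5572 0.2711 0.7849
    outer loop
      vertex 29.25 15.53 0.00
      vertex 24.35 25.60 0.00
      vertex 14.64 14.64 10.68
    endloop
  endfacet
  facet normal 0.2018 0.5860 0.7848
    outer loop
      vertex 24.35 25.60 0.00
      vertex 13.75 29.25 0.00
      vertex 14.64 14.64 10.68
    endloop
  endfacet
  facet normal -0.2711 0.5572 0.7849
    outer loop
      vertex 13.75 29.25 0.00
      vertex 3.68 24.35 0.00
      vertex 14.64 14.64 10.68
    endloop
  endfacet
  facet normal -0.5860 0.2018 0.7848
    outer loop
      vertex 3.68 24.35 0.00
      vertex 0.03 13.75 0.00
      vertex 14.64 14.64 10.68
    endloop
  endfacet
  facet normal -0.5572 -0.2711 0.7849
    outer loop
      vertex 0.03 13.75 0.00
      vertex 4.93 3.68 0.00
      vertex 14.64 14.64 10.68
    endloop
  endfacet
  facet normal -0.2018 -0.5860 0.7848
    outer loop
      vertex 4.93 3.68 0.00
      vertex 15.53 0.03 0.00
      vertex 14.64 14.64 10.68
    endloop
  endfacet
  facet normal 0.2711 -0.5572 0.7849
    outer loop
      vertex 15.53 0.03 0.00
      vertex 25.60 4.93 0.00
      vertex 14.64 14.64 10.68
    endloop
  endfacet
  facet normal 0.5860 -0.2018 0.7848
    outer loop
      vertex 25.60 4.93 0.00
      vertex 29.25 15.53 0.00
      vertex 14.64 14.64 10.68
    endloop
  endfacet
endsolid part

The G0 Z moves step by Δz≈1.33 mm. The G1 loops shrink linearly with z, so the solid tapers from its base footprint up to z≈10.7. Closing with a flat bottom cap and the tapered top and triangulating gives 14 facets — a regular 8-sided pyramid, base circumscribed radius ≈ 14.6 mm, apex at z ≈ 10.7 mm.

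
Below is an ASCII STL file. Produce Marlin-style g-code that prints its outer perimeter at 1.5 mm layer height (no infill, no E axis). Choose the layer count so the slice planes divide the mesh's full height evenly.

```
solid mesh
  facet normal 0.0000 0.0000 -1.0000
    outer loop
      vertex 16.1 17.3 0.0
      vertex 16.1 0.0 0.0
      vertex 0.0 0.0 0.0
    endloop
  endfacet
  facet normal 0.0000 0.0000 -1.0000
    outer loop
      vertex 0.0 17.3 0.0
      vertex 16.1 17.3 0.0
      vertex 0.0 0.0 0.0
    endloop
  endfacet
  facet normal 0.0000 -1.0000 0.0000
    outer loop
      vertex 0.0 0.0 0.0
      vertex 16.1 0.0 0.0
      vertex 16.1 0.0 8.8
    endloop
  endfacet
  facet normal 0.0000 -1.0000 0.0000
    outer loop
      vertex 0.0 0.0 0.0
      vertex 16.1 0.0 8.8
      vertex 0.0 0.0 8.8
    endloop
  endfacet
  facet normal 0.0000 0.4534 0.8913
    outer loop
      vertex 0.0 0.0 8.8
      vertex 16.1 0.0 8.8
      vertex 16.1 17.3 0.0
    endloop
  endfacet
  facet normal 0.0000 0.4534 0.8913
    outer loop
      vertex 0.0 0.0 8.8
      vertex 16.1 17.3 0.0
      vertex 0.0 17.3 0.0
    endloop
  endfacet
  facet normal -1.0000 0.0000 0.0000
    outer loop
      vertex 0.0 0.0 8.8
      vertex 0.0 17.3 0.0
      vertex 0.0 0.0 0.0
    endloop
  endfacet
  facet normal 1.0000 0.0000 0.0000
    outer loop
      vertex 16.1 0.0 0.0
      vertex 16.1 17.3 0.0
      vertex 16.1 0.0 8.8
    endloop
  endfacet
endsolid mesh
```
; perimeter-only toolpath
G21 ; units = mm
G90 ; absolute positioning
G28 ; home
; layer 1
G0 Z1.5
G0 X0.0 Y0.0
G1 X16.1 Y0.0
G1 X16.1 Y14.4
G1 X0.0 Y14.4
G1 X0.0 Y0.0
; layer 2
G0 Z2.9
G0 X0.0 Y0.0
G1 X16.1 Y0.0
G1 X16.1 Y11.5
G1 X0.0 Y11.5
G1 X0.0 Y0.0
; layer 3
G0 Z4.4
G0 X0.0 Y0.0
G1 X16.1 Y0.0
G1 X16.1 Y8.7
G1 X0.0 Y8.7
G1 X0.0 Y0.0
; layer 4
G0 Z5.9
G0 X0.0 Y0.0
G1 X16.1 Y0.0
G1 X16.1 Y5.8
G1 X0.0 Y5.8
G1 X0.0 Y0.0
; layer 5
G0 Z7.3
G0 X0.0 Y0.0
G1 X16.1 Y0.0
G1 X16.1 Y2.9
G1 X0.0 Y2.9
G1 X0.0 Y0.0
M2 ; end

The solid is a wedge (ramp): 16.1 × 17.3 mm base, rising to 8.8 mm along the y=0 edge and sloping linearly to z=0 at y=17.3. Slicing at Δz = 1.5 mm — 6 equal slices spanning the solid's height, so layer i sits at z = i·h/6 — gives 5 non-empty perimeters. Each is a 4-segment closed polygon; G0 lifts to the layer z and rapids to the start vertex, then G1 traces the edges. The cross-section shrinks linearly with z (the slice at the apex is degenerate and omitted).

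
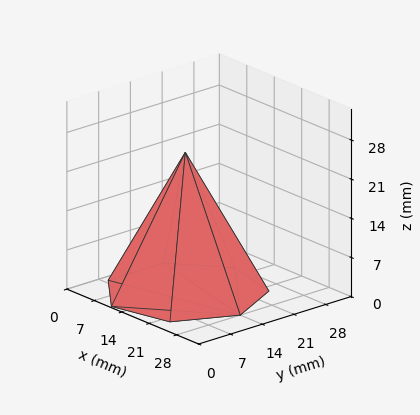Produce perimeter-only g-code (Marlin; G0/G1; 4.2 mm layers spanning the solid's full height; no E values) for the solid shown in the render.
Reading the render: the shape is a regular 7-sided pyramid, base circumscribed radius ≈ 14 mm, apex at z ≈ 25 mm (dimensions read to the nearest mm from the axis ticks). For the g-code, the solid's height is divided into equal slices at the stated Δz and each level perimeter traced with G1 moves after a G0 lift.

; perimeter-only toolpath
G21 ; units = mm
G90 ; absolute positioning
G28 ; home
; layer 1
G0 Z4.2
G0 X25.7 Y14.0
G1 X21.2 Y23.1
G1 X11.4 Y25.3
G1 X3.5 Y19.1
G1 X3.5 Y8.9
G1 X11.4 Y2.7
G1 X21.2 Y4.9
G1 X25.7 Y14.0
; layer 2
G0 Z8.3
G0 X23.3 Y14.0
G1 X19.8 Y21.3
G1 X11.9 Y23.1
G1 X5.6 Y18.1
G1 X5.6 Y9.9
G1 X11.9 Y4.9
G1 X19.8 Y6.7
G1 X23.3 Y14.0
; layer 3
G0 Z12.5
G0 X21.0 Y14.0
G1 X18.4 Y19.4
G1 X12.4 Y20.8
G1 X7.7 Y17.1
G1 X7.7 Y10.9
G1 X12.4 Y7.2
G1 X18.4 Y8.6
G1 X21.0 Y14.0
; layer 4
G0 Z16.7
G0 X18.7 Y14.0
G1 X16.9 Y17.6
G1 X13.0 Y18.5
G1 X9.8 Y16.0
G1 X9.8 Y12.0
G1 X13.0 Y9.5
G1 X16.9 Y10.4
G1 X18.7 Y14.0
; layer 5
G0 Z20.8
G0 X16.3 Y14.0
G1 X15.4 Y15.8
G1 X13.5 Y16.3
G1 X11.9 Y15.0
G1 X11.9 Y13.0
G1 X13.5 Y11.7
G1 X15.4 Y12.2
G1 X16.3 Y14.0
M2 ; end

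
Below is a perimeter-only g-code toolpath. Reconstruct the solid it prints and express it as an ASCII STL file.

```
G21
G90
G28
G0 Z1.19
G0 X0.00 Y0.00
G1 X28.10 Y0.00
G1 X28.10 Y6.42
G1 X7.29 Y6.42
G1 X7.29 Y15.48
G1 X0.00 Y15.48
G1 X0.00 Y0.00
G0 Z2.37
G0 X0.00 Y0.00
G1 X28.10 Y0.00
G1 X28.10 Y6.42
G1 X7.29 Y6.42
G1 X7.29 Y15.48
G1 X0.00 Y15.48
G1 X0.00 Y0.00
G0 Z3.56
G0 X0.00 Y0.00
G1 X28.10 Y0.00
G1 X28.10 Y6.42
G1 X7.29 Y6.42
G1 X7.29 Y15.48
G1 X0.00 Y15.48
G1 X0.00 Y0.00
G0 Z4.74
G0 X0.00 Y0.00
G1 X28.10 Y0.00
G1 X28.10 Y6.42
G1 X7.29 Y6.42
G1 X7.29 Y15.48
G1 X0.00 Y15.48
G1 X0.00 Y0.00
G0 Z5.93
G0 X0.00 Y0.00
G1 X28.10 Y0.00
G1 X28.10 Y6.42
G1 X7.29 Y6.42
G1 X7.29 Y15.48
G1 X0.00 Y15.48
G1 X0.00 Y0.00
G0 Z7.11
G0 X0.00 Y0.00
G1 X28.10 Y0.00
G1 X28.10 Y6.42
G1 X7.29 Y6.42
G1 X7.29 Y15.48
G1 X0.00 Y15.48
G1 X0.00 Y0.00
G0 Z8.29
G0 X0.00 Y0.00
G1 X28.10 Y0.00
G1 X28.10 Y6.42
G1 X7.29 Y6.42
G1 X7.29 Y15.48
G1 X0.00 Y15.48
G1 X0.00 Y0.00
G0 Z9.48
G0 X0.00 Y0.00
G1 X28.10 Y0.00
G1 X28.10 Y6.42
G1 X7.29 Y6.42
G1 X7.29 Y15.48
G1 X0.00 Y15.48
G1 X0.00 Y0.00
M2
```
solid part
  facet normal 0.0000 0.0000 -1.0000
    outer loop
      vertex 28.10 6.42 0.00
      vertex 28.10 0.00 0.00
      vertex 0.00 0.00 0.00
    endloop
  endfacet
  facet normal 0.0000 0.0000 -1.0000
    outer loop
      vertex 7.29 6.42 0.00
      vertex 28.10 6.42 0.00
      vertex 0.00 0.00 0.00
    endloop
  endfacet
  facet normal 0.0000 0.0000 -1.0000
    outer loop
      vertex 7.29 15.48 0.00
      vertex 7.29 6.42 0.00
      vertex 0.00 0.00 0.00
    endloop
  endfacet
  facet normal 0.0000 0.0000 -1.0000
    outer loop
      vertex 0.00 15.48 0.00
      vertex 7.29 15.48 0.00
      vertex 0.00 0.00 0.00
    endloop
  endfacet
  facet normal 0.0000 0.0000 1.0000
    outer loop
      vertex 0.00 0.00 9.48
      vertex 28.10 0.00 9.48
      vertex 28.10 6.42 9.48
    endloop
  endfacet
  facet normal 0.0000 0.0000 1.0000
    outer loop
      vertex 0.00 0.00 9.48
      vertex 28.10 6.42 9.48
      vertex 7.29 6.42 9.48
    endloop
  endfacet
  facet normal 0.0000 0.0000 1.0000
    outer loop
      vertex 0.00 0.00 9.48
      vertex 7.29 6.42 9.48
      vertex 7.29 15.48 9.48
    endloop
  endfacet
  facet normal 0.0000 0.0000 1.0000
    outer loop
      vertex 0.00 0.00 9.48
      vertex 7.29 15.48 9.48
      vertex 0.00 15.48 9.48
    endloop
  endfacet
  facet normal 0.0000 -1.0000 0.0000
    outer loop
      vertex 0.00 0.00 0.00
      vertex 28.10 0.00 0.00
      vertex 28.10 0.00 9.48
    endloop
  endfacet
  facet normal 0.0000 -1.0000 0.0000
    outer loop
      vertex 0.00 0.00 0.00
      vertex 28.10 0.00 9.48
      vertex 0.00 0.00 9.48
    endloop
  endfacet
  facet normal 1.0000 0.0000 0.0000
    outer loop
      vertex 28.10 0.00 0.00
      vertex 28.10 6.42 0.00
      vertex 28.10 6.42 9.48
    endloop
  endfacet
  facet normal 1.0000 0.0000 0.0000
    outer loop
      vertex 28.10 0.00 0.00
      vertex 28.10 6.42 9.48
      vertex 28.10 0.00 9.48
    endloop
  endfacet
  facet normal 0.0000 1.0000 0.0000
    outer loop
      vertex 28.10 6.42 0.00
      vertex 7.29 6.42 0.00
      vertex 7.29 6.42 9.48
    endloop
  endfacet
  facet normal 0.0000 1.0000 0.0000
    outer loop
      vertex 28.10 6.42 0.00
      vertex 7.29 6.42 9.48
      vertex 28.10 6.42 9.48
    endloop
  endfacet
  facet normal 1.0000 0.0000 0.0000
    outer loop
      vertex 7.29 6.42 0.00
      vertex 7.29 15.48 0.00
      vertex 7.29 15.48 9.48
    endloop
  endfacet
  facet normal 1.0000 0.0000 0.0000
    outer loop
      vertex 7.29 6.42 0.00
      vertex 7.29 15.48 9.48
      vertex 7.29 6.42 9.48
    endloop
  endfacet
  facet normal 0.0000 1.0000 0.0000
    outer loop
      vertex 7.29 15.48 0.00
      vertex 0.00 15.48 0.00
      vertex 0.00 15.48 9.48
    endloop
  endfacet
  facet normal 0.0000 1.0000 0.0000
    outer loop
      vertex 7.29 15.48 0.00
      vertex 0.00 15.48 9.48
      vertex 7.29 15.48 9.48
    endloop
  endfacet
  facet normal -1.0000 0.0000 0.0000
    outer loop
      vertex 0.00 15.48 0.00
      vertex 0.00 0.00 0.00
      vertex 0.00 0.00 9.48
    endloop
  endfacet
  facet normal -1.0000 0.0000 0.0000
    outer loop
      vertex 0.00 15.48 0.00
      vertex 0.00 0.00 9.48
      vertex 0.00 15.48 9.48
    endloop
  endfacet
endsolid part

The G0 Z moves step by Δz≈1.19 mm. Every layer's G1 loop is the same polygon, so the solid is a straight extrusion of it from z=0 to z≈9.48. Closing with flat bottom and top caps and triangulating gives 20 facets — an L-shaped prism: outer 28.1 × 15.5 mm, arm thicknesses ≈ 6.42 mm (horizontal) and 7.29 mm (vertical), extruded 9.48 mm in z.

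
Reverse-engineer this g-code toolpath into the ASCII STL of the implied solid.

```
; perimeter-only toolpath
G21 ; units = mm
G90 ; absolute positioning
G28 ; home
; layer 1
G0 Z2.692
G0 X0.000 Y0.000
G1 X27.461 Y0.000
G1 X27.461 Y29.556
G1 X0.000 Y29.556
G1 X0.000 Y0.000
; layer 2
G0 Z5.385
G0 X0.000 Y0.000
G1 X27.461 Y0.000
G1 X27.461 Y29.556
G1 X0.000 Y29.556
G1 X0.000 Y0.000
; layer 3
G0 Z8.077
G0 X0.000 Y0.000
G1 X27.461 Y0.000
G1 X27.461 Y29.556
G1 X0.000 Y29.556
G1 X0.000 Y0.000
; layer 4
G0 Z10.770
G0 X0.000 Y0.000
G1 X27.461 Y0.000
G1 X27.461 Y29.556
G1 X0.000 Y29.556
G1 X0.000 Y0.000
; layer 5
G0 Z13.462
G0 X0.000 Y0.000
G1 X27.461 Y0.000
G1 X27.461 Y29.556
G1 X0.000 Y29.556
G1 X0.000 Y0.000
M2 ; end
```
solid part
  facet normal 0.0000 0.0000 -1.0000
    outer loop
      vertex 27.461 29.556 0.000
      vertex 27.461 0.000 0.000
      vertex 0.000 0.000 0.000
    endloop
  endfacet
  facet normal 0.0000 0.0000 -1.0000
    outer loop
      vertex 0.000 29.556 0.000
      vertex 27.461 29.556 0.000
      vertex 0.000 0.000 0.000
    endloop
  endfacet
  facet normal 0.0000 0.0000 1.0000
    outer loop
      vertex 0.000 0.000 13.462
      vertex 27.461 0.000 13.462
      vertex 27.461 29.556 13.462
    endloop
  endfacet
  facet normal 0.0000 0.0000 1.0000
    outer loop
      vertex 0.000 0.000 13.462
      vertex 27.461 29.556 13.462
      vertex 0.000 29.556 13.462
    endloop
  endfacet
  facet normal 0.0000 -1.0000 0.0000
    outer loop
      vertex 0.000 0.000 0.000
      vertex 27.461 0.000 0.000
      vertex 27.461 0.000 13.462
    endloop
  endfacet
  facet normal 0.0000 -1.0000 0.0000
    outer loop
      vertex 0.000 0.000 0.000
      vertex 27.461 0.000 13.462
      vertex 0.000 0.000 13.462
    endloop
  endfacet
  facet normal 0.0000 1.0000 0.0000
    outer loop
      vertex 27.461 29.556 13.462
      vertex 27.461 29.556 0.000
      vertex 0.000 29.556 0.000
    endloop
  endfacet
  facet normal 0.0000 1.0000 0.0000
    outer loop
      vertex 0.000 29.556 13.462
      vertex 27.461 29.556 13.462
      vertex 0.000 29.556 0.000
    endloop
  endfacet
  facet normal -1.0000 0.0000 0.0000
    outer loop
      vertex 0.000 29.556 13.462
      vertex 0.000 29.556 0.000
      vertex 0.000 0.000 0.000
    endloop
  endfacet
  facet normal -1.0000 0.0000 0.0000
    outer loop
      vertex 0.000 0.000 13.462
      vertex 0.000 29.556 13.462
      vertex 0.000 0.000 0.000
    endloop
  endfacet
  facet normal 1.0000 0.0000 0.0000
    outer loop
      vertex 27.461 0.000 0.000
      vertex 27.461 29.556 0.000
      vertex 27.461 29.556 13.462
    endloop
  endfacet
  facet normal 1.0000 0.0000 0.0000
    outer loop
      vertex 27.461 0.000 0.000
      vertex 27.461 29.556 13.462
      vertex 27.461 0.000 13.462
    endloop
  endfacet
endsolid part

The G0 Z moves step by Δz≈2.692 mm. Every layer's G1 loop is the same polygon, so the solid is a straight extrusion of it from z=0 to z≈13.5. Closing with flat bottom and top caps and triangulating gives 12 facets — a rectangular box, roughly 27.5 × 29.6 mm footprint and 13.5 mm tall.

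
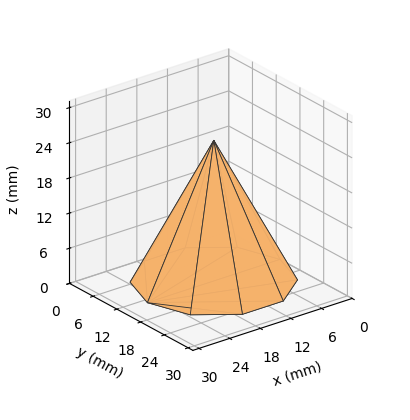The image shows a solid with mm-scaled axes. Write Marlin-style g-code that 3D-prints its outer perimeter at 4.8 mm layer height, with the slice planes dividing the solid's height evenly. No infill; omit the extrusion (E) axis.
Reading the render: the shape is a regular 10-sided pyramid, base circumscribed radius ≈ 13 mm, apex at z ≈ 24 mm (dimensions read to the nearest mm from the axis ticks). For the g-code, the solid's height is divided into equal slices at the stated Δz and each level perimeter traced with G1 moves after a G0 lift.

; perimeter-only toolpath
G21 ; units = mm
G90 ; absolute positioning
G28 ; home
; layer 1
G0 Z4.8
G0 X23.4 Y13.0
G1 X21.4 Y19.1
G1 X16.2 Y22.9
G1 X9.8 Y22.9
G1 X4.6 Y19.1
G1 X2.6 Y13.0
G1 X4.6 Y6.9
G1 X9.8 Y3.1
G1 X16.2 Y3.1
G1 X21.4 Y6.9
G1 X23.4 Y13.0
; layer 2
G0 Z9.6
G0 X20.8 Y13.0
G1 X19.3 Y17.6
G1 X15.4 Y20.4
G1 X10.6 Y20.4
G1 X6.7 Y17.6
G1 X5.2 Y13.0
G1 X6.7 Y8.4
G1 X10.6 Y5.6
G1 X15.4 Y5.6
G1 X19.3 Y8.4
G1 X20.8 Y13.0
; layer 3
G0 Z14.4
G0 X18.2 Y13.0
G1 X17.2 Y16.0
G1 X14.6 Y18.0
G1 X11.4 Y18.0
G1 X8.8 Y16.0
G1 X7.8 Y13.0
G1 X8.8 Y10.0
G1 X11.4 Y8.0
G1 X14.6 Y8.0
G1 X17.2 Y10.0
G1 X18.2 Y13.0
; layer 4
G0 Z19.2
G0 X15.6 Y13.0
G1 X15.1 Y14.5
G1 X13.8 Y15.5
G1 X12.2 Y15.5
G1 X10.9 Y14.5
G1 X10.4 Y13.0
G1 X10.9 Y11.5
G1 X12.2 Y10.5
G1 X13.8 Y10.5
G1 X15.1 Y11.5
G1 X15.6 Y13.0
M2 ; end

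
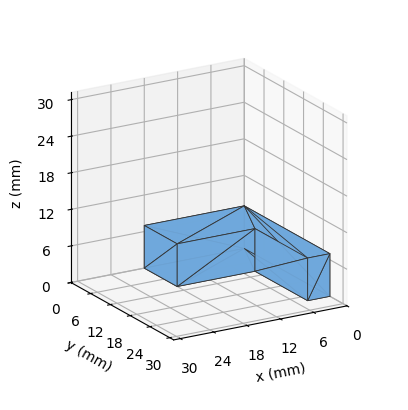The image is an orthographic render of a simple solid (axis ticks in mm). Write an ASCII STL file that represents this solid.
Reading the render: the shape is an L-shaped prism: outer 18 × 26 mm, arm thicknesses ≈ 10 mm (horizontal) and 4 mm (vertical), extruded 7 mm in z (dimensions read to the nearest mm from the axis ticks). For the STL, each face is triangulated and given an outward normal.

solid part
  facet normal 0.0000 0.0000 -1.0000
    outer loop
      vertex 18.000 10.000 0.000
      vertex 18.000 0.000 0.000
      vertex 0.000 0.000 0.000
    endloop
  endfacet
  facet normal 0.0000 0.0000 -1.0000
    outer loop
      vertex 4.000 10.000 0.000
      vertex 18.000 10.000 0.000
      vertex 0.000 0.000 0.000
    endloop
  endfacet
  facet normal 0.0000 0.0000 -1.0000
    outer loop
      vertex 4.000 26.000 0.000
      vertex 4.000 10.000 0.000
      vertex 0.000 0.000 0.000
    endloop
  endfacet
  facet normal 0.0000 0.0000 -1.0000
    outer loop
      vertex 0.000 26.000 0.000
      vertex 4.000 26.000 0.000
      vertex 0.000 0.000 0.000
    endloop
  endfacet
  facet normal 0.0000 0.0000 1.0000
    outer loop
      vertex 0.000 0.000 7.000
      vertex 18.000 0.000 7.000
      vertex 18.000 10.000 7.000
    endloop
  endfacet
  facet normal 0.0000 0.0000 1.0000
    outer loop
      vertex 0.000 0.000 7.000
      vertex 18.000 10.000 7.000
      vertex 4.000 10.000 7.000
    endloop
  endfacet
  facet normal 0.0000 0.0000 1.0000
    outer loop
      vertex 0.000 0.000 7.000
      vertex 4.000 10.000 7.000
      vertex 4.000 26.000 7.000
    endloop
  endfacet
  facet normal 0.0000 0.0000 1.0000
    outer loop
      vertex 0.000 0.000 7.000
      vertex 4.000 26.000 7.000
      vertex 0.000 26.000 7.000
    endloop
  endfacet
  facet normal 0.0000 -1.0000 0.0000
    outer loop
      vertex 0.000 0.000 0.000
      vertex 18.000 0.000 0.000
      vertex 18.000 0.000 7.000
    endloop
  endfacet
  facet normal 0.0000 -1.0000 0.0000
    outer loop
      vertex 0.000 0.000 0.000
      vertex 18.000 0.000 7.000
      vertex 0.000 0.000 7.000
    endloop
  endfacet
  facet normal 1.0000 0.0000 0.0000
    outer loop
      vertex 18.000 0.000 0.000
      vertex 18.000 10.000 0.000
      vertex 18.000 10.000 7.000
    endloop
  endfacet
  facet normal 1.0000 0.0000 0.0000
    outer loop
      vertex 18.000 0.000 0.000
      vertex 18.000 10.000 7.000
      vertex 18.000 0.000 7.000
    endloop
  endfacet
  facet normal 0.0000 1.0000 0.0000
    outer loop
      vertex 18.000 10.000 0.000
      vertex 4.000 10.000 0.000
      vertex 4.000 10.000 7.000
    endloop
  endfacet
  facet normal 0.0000 1.0000 0.0000
    outer loop
      vertex 18.000 10.000 0.000
      vertex 4.000 10.000 7.000
      vertex 18.000 10.000 7.000
    endloop
  endfacet
  facet normal 1.0000 0.0000 0.0000
    outer loop
      vertex 4.000 10.000 0.000
      vertex 4.000 26.000 0.000
      vertex 4.000 26.000 7.000
    endloop
  endfacet
  facet normal 1.0000 0.0000 0.0000
    outer loop
      vertex 4.000 10.000 0.000
      vertex 4.000 26.000 7.000
      vertex 4.000 10.000 7.000
    endloop
  endfacet
  facet normal 0.0000 1.0000 0.0000
    outer loop
      vertex 4.000 26.000 0.000
      vertex 0.000 26.000 0.000
      vertex 0.000 26.000 7.000
    endloop
  endfacet
  facet normal 0.0000 1.0000 0.0000
    outer loop
      vertex 4.000 26.000 0.000
      vertex 0.000 26.000 7.000
      vertex 4.000 26.000 7.000
    endloop
  endfacet
  facet normal -1.0000 0.0000 0.0000
    outer loop
      vertex 0.000 26.000 0.000
      vertex 0.000 0.000 0.000
      vertex 0.000 0.000 7.000
    endloop
  endfacet
  facet normal -1.0000 0.0000 0.0000
    outer loop
      vertex 0.000 26.000 0.000
      vertex 0.000 0.000 7.000
      vertex 0.000 26.000 7.000
    endloop
  endfacet
endsolid part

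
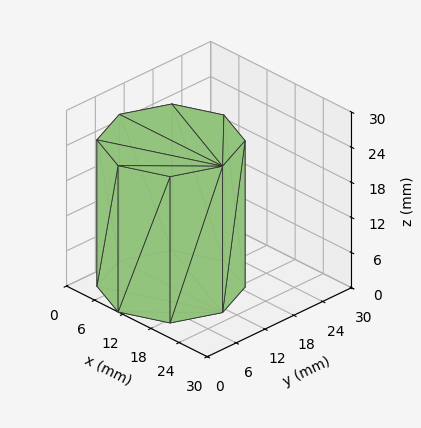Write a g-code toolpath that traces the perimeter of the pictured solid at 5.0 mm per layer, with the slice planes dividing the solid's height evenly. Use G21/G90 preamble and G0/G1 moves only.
Reading the render: the shape is a regular 8-sided prism (a cylinder approximated with 8 flat sides), circumscribed radius ≈ 11 mm, height ≈ 25 mm (dimensions read to the nearest mm from the axis ticks). For the g-code, the solid's height is divided into equal slices at the stated Δz and each level perimeter traced with G1 moves after a G0 lift.

; perimeter-only toolpath
G21 ; units = mm
G90 ; absolute positioning
G28 ; home
; layer 1
G0 Z5.0
G0 X22.0 Y11.0
G1 X18.8 Y18.8
G1 X11.0 Y22.0
G1 X3.2 Y18.8
G1 X0.0 Y11.0
G1 X3.2 Y3.2
G1 X11.0 Y0.0
G1 X18.8 Y3.2
G1 X22.0 Y11.0
; layer 2
G0 Z10.0
G0 X22.0 Y11.0
G1 X18.8 Y18.8
G1 X11.0 Y22.0
G1 X3.2 Y18.8
G1 X0.0 Y11.0
G1 X3.2 Y3.2
G1 X11.0 Y0.0
G1 X18.8 Y3.2
G1 X22.0 Y11.0
; layer 3
G0 Z15.0
G0 X22.0 Y11.0
G1 X18.8 Y18.8
G1 X11.0 Y22.0
G1 X3.2 Y18.8
G1 X0.0 Y11.0
G1 X3.2 Y3.2
G1 X11.0 Y0.0
G1 X18.8 Y3.2
G1 X22.0 Y11.0
; layer 4
G0 Z20.0
G0 X22.0 Y11.0
G1 X18.8 Y18.8
G1 X11.0 Y22.0
G1 X3.2 Y18.8
G1 X0.0 Y11.0
G1 X3.2 Y3.2
G1 X11.0 Y0.0
G1 X18.8 Y3.2
G1 X22.0 Y11.0
; layer 5
G0 Z25.0
G0 X22.0 Y11.0
G1 X18.8 Y18.8
G1 X11.0 Y22.0
G1 X3.2 Y18.8
G1 X0.0 Y11.0
G1 X3.2 Y3.2
G1 X11.0 Y0.0
G1 X18.8 Y3.2
G1 X22.0 Y11.0
M2 ; end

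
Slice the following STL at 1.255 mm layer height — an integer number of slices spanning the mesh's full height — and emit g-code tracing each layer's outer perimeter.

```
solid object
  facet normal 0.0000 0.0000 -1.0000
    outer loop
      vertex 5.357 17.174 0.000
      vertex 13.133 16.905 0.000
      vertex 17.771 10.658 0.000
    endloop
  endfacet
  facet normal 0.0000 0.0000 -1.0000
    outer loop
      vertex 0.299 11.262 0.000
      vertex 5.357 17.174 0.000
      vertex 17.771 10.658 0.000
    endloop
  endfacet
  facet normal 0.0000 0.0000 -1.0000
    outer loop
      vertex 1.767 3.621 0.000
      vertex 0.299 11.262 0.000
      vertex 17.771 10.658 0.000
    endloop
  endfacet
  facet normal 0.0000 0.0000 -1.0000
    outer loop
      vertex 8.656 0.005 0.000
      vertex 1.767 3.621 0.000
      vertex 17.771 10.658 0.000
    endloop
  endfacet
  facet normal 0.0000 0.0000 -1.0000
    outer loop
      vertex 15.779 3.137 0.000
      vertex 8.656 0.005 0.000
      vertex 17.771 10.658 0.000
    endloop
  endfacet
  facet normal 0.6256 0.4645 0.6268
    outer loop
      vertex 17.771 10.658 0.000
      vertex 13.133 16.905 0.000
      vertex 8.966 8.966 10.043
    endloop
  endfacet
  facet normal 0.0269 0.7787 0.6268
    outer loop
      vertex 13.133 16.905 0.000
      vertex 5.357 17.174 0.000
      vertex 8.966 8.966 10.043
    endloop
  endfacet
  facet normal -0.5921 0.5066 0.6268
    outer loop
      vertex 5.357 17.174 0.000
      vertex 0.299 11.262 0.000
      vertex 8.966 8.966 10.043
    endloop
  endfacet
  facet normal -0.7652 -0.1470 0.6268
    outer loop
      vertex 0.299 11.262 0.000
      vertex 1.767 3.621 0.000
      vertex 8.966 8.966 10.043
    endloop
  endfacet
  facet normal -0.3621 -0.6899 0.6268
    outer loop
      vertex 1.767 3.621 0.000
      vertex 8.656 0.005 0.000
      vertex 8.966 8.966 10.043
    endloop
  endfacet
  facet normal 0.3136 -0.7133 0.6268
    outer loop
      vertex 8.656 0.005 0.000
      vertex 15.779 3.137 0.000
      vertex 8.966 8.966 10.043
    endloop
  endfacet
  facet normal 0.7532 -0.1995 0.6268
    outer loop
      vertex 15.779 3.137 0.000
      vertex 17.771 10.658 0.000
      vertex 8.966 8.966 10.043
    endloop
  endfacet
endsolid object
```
; perimeter-only toolpath
G21 ; units = mm
G90 ; absolute positioning
G28 ; home
; layer 1
G0 Z1.255
G0 X16.670 Y10.446
G1 X12.612 Y15.913
G1 X5.808 Y16.148
G1 X1.382 Y10.975
G1 X2.667 Y4.289
G1 X8.695 Y1.125
G1 X14.927 Y3.866
G1 X16.670 Y10.446
; layer 2
G0 Z2.511
G0 X15.570 Y10.235
G1 X12.091 Y14.920
G1 X6.259 Y15.122
G1 X2.466 Y10.688
G1 X3.567 Y4.957
G1 X8.734 Y2.245
G1 X14.076 Y4.594
G1 X15.570 Y10.235
; layer 3
G0 Z3.766
G0 X14.469 Y10.023
G1 X11.570 Y13.928
G1 X6.710 Y14.096
G1 X3.549 Y10.401
G1 X4.467 Y5.625
G1 X8.772 Y3.365
G1 X13.224 Y5.323
G1 X14.469 Y10.023
; layer 4
G0 Z5.021
G0 X13.369 Y9.812
G1 X11.049 Y12.936
G1 X7.162 Y13.070
G1 X4.632 Y10.114
G1 X5.366 Y6.293
G1 X8.811 Y4.486
G1 X12.372 Y6.051
G1 X13.369 Y9.812
; layer 5
G0 Z6.277
G0 X12.268 Y9.601
G1 X10.529 Y11.943
G1 X7.613 Y12.044
G1 X5.716 Y9.827
G1 X6.266 Y6.962
G1 X8.850 Y5.606
G1 X11.521 Y6.780
G1 X12.268 Y9.601
; layer 6
G0 Z7.532
G0 X11.167 Y9.389
G1 X10.008 Y10.951
G1 X8.064 Y11.018
G1 X6.799 Y9.540
G1 X7.166 Y7.630
G1 X8.888 Y6.726
G1 X10.669 Y7.509
G1 X11.167 Y9.389
; layer 7
G0 Z8.788
G0 X10.067 Y9.177
G1 X9.487 Y9.958
G1 X8.515 Y9.992
G1 X7.883 Y9.253
G1 X8.066 Y8.298
G1 X8.927 Y7.846
G1 X9.818 Y8.237
G1 X10.067 Y9.177
M2 ; end

The solid is a regular 7-sided pyramid, base circumscribed radius ≈ 8.97 mm, apex at z ≈ 10 mm. Slicing at Δz = 1.255 mm — 8 equal slices spanning the solid's height, so layer i sits at z = i·h/8 — gives 7 non-empty perimeters. Each is a 7-segment closed polygon; G0 lifts to the layer z and rapids to the start vertex, then G1 traces the edges. The cross-section shrinks linearly with z (the slice at the apex is degenerate and omitted).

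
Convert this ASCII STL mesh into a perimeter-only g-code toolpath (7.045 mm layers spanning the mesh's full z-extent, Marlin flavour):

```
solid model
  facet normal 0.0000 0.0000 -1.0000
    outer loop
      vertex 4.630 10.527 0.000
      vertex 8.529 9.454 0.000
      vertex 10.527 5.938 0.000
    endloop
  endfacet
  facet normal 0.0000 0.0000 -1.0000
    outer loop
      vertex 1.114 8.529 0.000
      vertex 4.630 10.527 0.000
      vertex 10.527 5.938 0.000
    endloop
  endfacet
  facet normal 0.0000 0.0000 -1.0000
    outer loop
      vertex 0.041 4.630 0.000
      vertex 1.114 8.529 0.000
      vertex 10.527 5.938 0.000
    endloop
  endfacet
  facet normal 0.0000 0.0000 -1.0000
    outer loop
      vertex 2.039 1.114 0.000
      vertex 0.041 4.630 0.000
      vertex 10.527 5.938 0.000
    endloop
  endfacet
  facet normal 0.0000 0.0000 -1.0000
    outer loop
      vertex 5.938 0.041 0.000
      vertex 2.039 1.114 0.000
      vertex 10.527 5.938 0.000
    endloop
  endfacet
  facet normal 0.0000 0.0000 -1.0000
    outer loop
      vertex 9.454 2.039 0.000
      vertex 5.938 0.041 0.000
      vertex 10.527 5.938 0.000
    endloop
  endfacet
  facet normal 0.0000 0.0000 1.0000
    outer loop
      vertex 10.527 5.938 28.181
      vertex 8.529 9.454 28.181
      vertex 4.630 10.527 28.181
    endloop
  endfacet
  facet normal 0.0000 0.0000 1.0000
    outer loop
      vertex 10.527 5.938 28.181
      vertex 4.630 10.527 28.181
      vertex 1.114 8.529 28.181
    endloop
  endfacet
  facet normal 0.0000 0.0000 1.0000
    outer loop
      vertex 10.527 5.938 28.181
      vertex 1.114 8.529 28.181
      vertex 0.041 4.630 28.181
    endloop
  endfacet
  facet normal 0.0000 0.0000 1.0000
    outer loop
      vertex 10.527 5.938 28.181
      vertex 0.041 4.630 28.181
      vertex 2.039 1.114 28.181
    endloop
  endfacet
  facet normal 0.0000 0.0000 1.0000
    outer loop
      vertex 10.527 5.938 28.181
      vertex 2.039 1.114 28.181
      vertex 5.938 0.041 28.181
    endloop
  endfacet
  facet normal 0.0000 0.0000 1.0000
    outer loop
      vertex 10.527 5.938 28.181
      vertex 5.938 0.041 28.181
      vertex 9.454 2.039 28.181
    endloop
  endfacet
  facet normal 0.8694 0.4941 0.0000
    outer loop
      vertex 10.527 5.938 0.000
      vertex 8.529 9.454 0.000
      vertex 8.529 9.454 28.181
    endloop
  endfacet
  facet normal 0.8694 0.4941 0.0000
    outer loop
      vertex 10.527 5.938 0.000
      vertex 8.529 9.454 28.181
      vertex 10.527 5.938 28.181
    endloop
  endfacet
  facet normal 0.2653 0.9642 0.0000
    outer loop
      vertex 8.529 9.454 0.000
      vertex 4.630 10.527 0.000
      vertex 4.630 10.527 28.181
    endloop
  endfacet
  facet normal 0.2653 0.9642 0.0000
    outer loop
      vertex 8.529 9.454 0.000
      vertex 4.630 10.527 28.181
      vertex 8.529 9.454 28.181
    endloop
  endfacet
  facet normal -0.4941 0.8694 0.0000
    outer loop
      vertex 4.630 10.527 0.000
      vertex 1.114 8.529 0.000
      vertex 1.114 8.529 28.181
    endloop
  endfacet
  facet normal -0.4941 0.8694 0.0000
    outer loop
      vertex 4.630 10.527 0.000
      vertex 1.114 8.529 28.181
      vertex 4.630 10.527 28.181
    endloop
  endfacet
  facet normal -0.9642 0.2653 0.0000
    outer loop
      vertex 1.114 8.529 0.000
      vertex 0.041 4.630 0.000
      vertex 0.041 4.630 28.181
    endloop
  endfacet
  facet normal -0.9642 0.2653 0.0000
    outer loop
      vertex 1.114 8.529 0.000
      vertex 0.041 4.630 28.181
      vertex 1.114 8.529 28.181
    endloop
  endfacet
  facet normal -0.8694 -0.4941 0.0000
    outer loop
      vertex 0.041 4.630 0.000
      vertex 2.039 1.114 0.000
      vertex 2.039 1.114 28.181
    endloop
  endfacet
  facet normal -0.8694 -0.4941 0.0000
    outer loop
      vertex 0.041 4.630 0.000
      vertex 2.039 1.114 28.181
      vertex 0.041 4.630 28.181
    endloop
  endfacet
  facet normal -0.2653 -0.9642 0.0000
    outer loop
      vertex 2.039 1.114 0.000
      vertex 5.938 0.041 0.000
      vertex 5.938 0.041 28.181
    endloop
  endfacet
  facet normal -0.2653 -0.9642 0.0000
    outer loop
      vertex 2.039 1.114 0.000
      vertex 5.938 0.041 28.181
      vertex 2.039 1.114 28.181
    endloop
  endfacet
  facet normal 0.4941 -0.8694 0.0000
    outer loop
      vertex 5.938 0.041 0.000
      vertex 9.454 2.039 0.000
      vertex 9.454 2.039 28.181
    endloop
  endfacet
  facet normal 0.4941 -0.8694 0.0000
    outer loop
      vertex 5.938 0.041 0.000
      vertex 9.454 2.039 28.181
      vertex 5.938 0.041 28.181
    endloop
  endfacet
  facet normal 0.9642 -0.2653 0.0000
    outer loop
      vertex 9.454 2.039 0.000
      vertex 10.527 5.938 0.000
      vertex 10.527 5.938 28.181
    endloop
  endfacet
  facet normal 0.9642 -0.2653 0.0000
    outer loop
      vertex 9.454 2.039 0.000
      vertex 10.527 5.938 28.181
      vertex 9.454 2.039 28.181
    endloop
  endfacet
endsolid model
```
; perimeter-only toolpath
G21 ; units = mm
G90 ; absolute positioning
G28 ; home
; layer 1
G0 Z7.045
G0 X10.527 Y5.938
G1 X8.529 Y9.454
G1 X4.630 Y10.527
G1 X1.114 Y8.529
G1 X0.041 Y4.630
G1 X2.039 Y1.114
G1 X5.938 Y0.041
G1 X9.454 Y2.039
G1 X10.527 Y5.938
; layer 2
G0 Z14.091
G0 X10.527 Y5.938
G1 X8.529 Y9.454
G1 X4.630 Y10.527
G1 X1.114 Y8.529
G1 X0.041 Y4.630
G1 X2.039 Y1.114
G1 X5.938 Y0.041
G1 X9.454 Y2.039
G1 X10.527 Y5.938
; layer 3
G0 Z21.136
G0 X10.527 Y5.938
G1 X8.529 Y9.454
G1 X4.630 Y10.527
G1 X1.114 Y8.529
G1 X0.041 Y4.630
G1 X2.039 Y1.114
G1 X5.938 Y0.041
G1 X9.454 Y2.039
G1 X10.527 Y5.938
; layer 4
G0 Z28.181
G0 X10.527 Y5.938
G1 X8.529 Y9.454
G1 X4.630 Y10.527
G1 X1.114 Y8.529
G1 X0.041 Y4.630
G1 X2.039 Y1.114
G1 X5.938 Y0.041
G1 X9.454 Y2.039
G1 X10.527 Y5.938
M2 ; end

The solid is a regular 8-sided prism (a cylinder approximated with 8 flat sides), circumscribed radius ≈ 5.28 mm, height ≈ 28.2 mm. Slicing at Δz = 7.045 mm — 4 equal slices spanning the solid's height, so layer i sits at z = i·h/4 — gives 4 non-empty perimeters. Each is a 8-segment closed polygon; G0 lifts to the layer z and rapids to the start vertex, then G1 traces the edges.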